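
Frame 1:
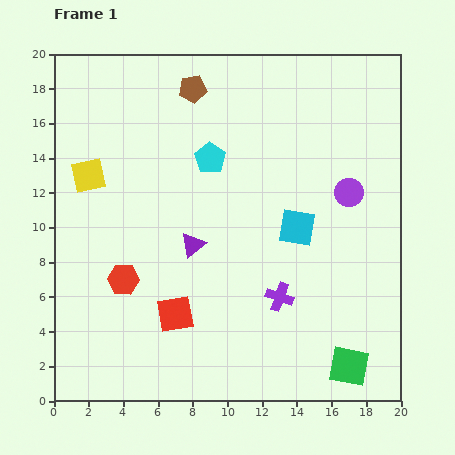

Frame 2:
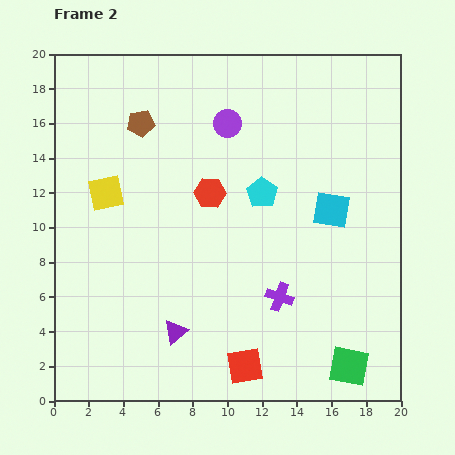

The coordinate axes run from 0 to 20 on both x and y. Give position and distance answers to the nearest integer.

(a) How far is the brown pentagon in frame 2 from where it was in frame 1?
4

The brown pentagon moved from (8, 18) to (5, 16), a distance of √(3² + 2²) ≈ 4.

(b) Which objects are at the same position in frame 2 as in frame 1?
the purple cross, the green square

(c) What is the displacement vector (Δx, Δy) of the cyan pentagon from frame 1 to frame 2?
(3, -2)

The cyan pentagon was at (9, 14) in frame 1 and (12, 12) in frame 2.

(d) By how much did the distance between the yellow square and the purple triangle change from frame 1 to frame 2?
+2

Distance in frame 1: 7. Distance in frame 2: 9.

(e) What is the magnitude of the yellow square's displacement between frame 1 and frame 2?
1

The yellow square moved from (2, 13) to (3, 12), a distance of √(1² + 1²) ≈ 1.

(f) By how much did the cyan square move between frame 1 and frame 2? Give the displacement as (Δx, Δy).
(2, 1)

The cyan square was at (14, 10) in frame 1 and (16, 11) in frame 2.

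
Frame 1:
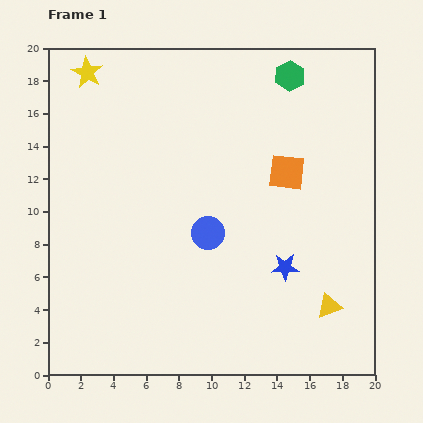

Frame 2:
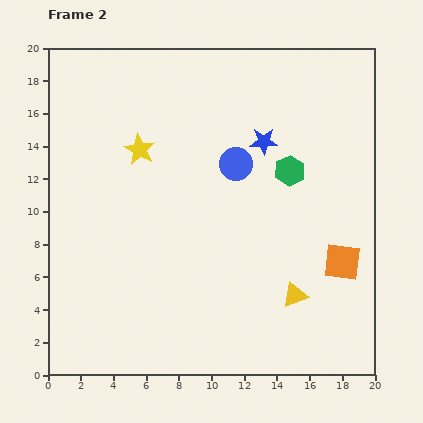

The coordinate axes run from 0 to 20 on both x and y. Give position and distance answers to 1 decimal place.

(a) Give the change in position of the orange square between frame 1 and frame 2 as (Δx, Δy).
(3.4, -5.5)

The orange square was at (14.6, 12.4) in frame 1 and (18.0, 6.9) in frame 2.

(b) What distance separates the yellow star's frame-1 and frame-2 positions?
5.7

The yellow star moved from (2.4, 18.5) to (5.6, 13.8), a distance of √(3.2² + 4.7²) ≈ 5.7.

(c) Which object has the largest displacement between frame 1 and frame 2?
the blue star

(moved 7.8; next 6.5)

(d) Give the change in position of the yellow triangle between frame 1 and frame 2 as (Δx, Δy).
(-2.1, 0.7)

The yellow triangle was at (17.2, 4.2) in frame 1 and (15.1, 4.9) in frame 2.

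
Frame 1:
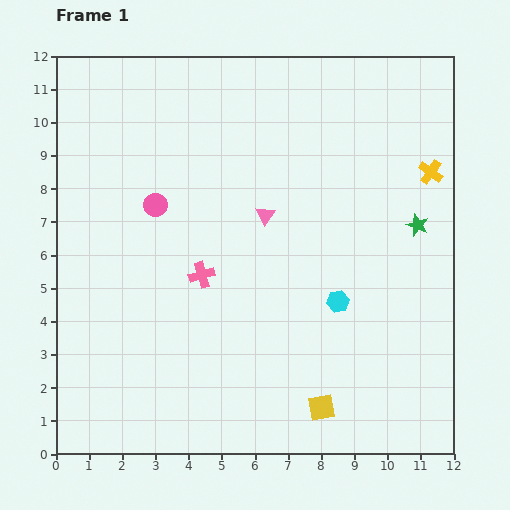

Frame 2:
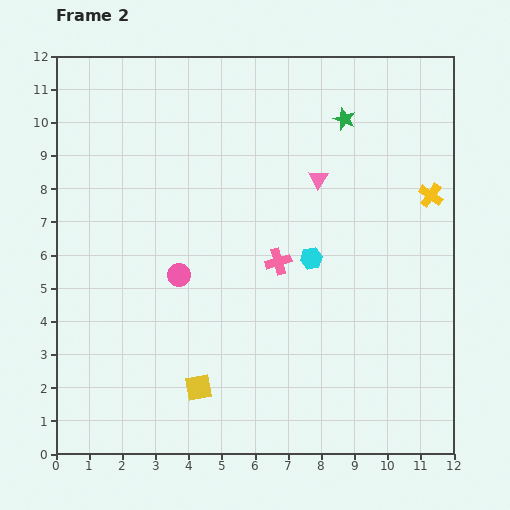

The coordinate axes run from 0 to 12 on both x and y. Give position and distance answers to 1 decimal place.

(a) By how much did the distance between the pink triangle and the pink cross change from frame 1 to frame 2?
+0.2

Distance in frame 1: 2.6. Distance in frame 2: 2.8.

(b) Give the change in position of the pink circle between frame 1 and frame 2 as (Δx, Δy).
(0.7, -2.1)

The pink circle was at (3.0, 7.5) in frame 1 and (3.7, 5.4) in frame 2.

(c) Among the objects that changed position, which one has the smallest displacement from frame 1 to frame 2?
the yellow cross

(moved 0.7)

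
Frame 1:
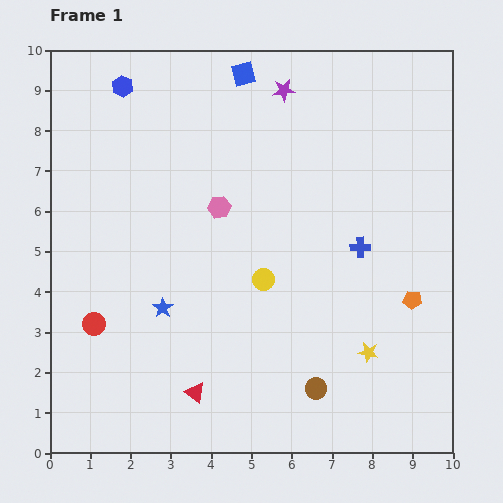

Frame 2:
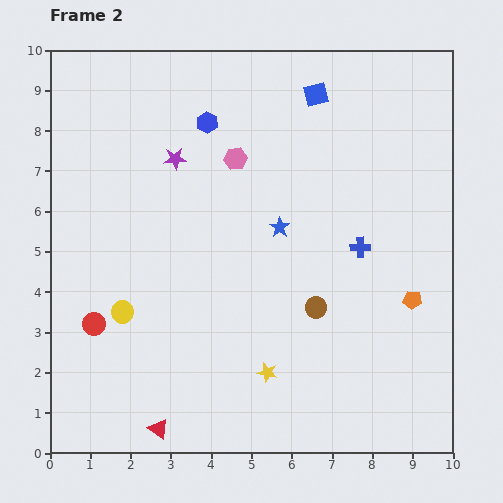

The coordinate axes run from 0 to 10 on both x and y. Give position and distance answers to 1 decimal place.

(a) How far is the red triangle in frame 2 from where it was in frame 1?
1.3

The red triangle moved from (3.6, 1.5) to (2.7, 0.6), a distance of √(0.9² + 0.9²) ≈ 1.3.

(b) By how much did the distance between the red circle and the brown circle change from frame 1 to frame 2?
-0.2

Distance in frame 1: 5.7. Distance in frame 2: 5.5.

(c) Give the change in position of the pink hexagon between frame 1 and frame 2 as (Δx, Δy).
(0.4, 1.2)

The pink hexagon was at (4.2, 6.1) in frame 1 and (4.6, 7.3) in frame 2.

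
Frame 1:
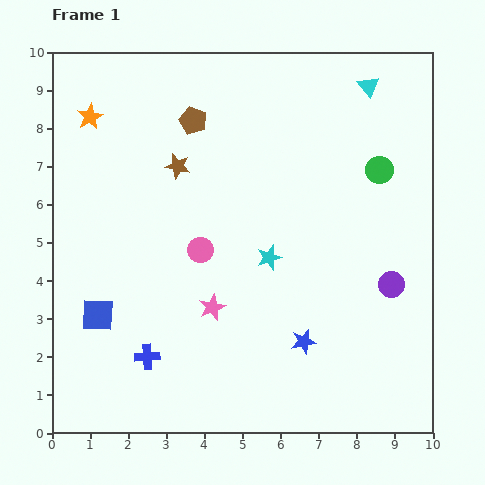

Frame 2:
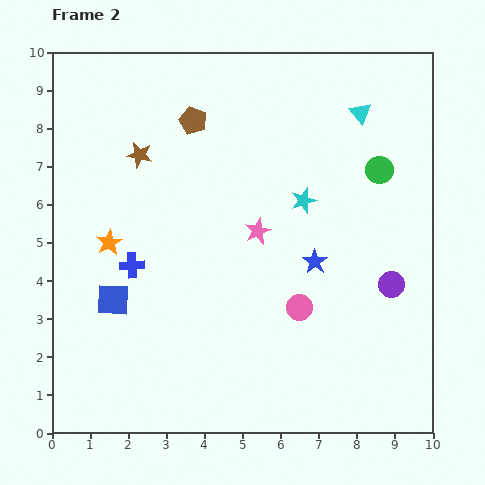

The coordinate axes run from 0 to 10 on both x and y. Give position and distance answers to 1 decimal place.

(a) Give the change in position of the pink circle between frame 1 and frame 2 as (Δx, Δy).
(2.6, -1.5)

The pink circle was at (3.9, 4.8) in frame 1 and (6.5, 3.3) in frame 2.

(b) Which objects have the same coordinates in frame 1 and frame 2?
the green circle, the purple circle, the brown pentagon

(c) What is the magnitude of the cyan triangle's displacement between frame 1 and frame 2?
0.7

The cyan triangle moved from (8.3, 9.1) to (8.1, 8.4), a distance of √(0.2² + 0.7²) ≈ 0.7.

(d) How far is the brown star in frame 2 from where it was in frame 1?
1.0

The brown star moved from (3.3, 7.0) to (2.3, 7.3), a distance of √(1.0² + 0.3²) ≈ 1.0.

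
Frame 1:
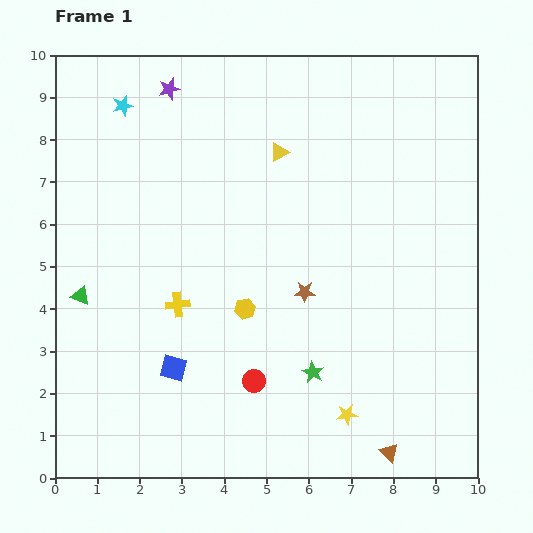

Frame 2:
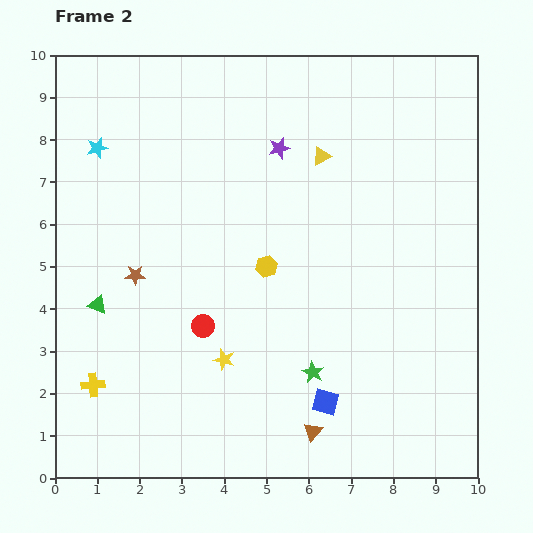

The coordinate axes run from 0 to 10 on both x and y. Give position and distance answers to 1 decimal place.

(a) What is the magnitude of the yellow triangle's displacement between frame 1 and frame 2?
1.0

The yellow triangle moved from (5.3, 7.7) to (6.3, 7.6), a distance of √(1.0² + 0.1²) ≈ 1.0.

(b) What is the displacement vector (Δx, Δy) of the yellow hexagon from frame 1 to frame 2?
(0.5, 1.0)

The yellow hexagon was at (4.5, 4.0) in frame 1 and (5.0, 5.0) in frame 2.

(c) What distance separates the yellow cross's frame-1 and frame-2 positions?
2.8

The yellow cross moved from (2.9, 4.1) to (0.9, 2.2), a distance of √(2.0² + 1.9²) ≈ 2.8.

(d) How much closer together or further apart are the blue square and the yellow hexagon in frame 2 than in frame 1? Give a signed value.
+1.3

Distance in frame 1: 2.2. Distance in frame 2: 3.5.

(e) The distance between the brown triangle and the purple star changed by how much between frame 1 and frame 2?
-3.3

Distance in frame 1: 10.0. Distance in frame 2: 6.7.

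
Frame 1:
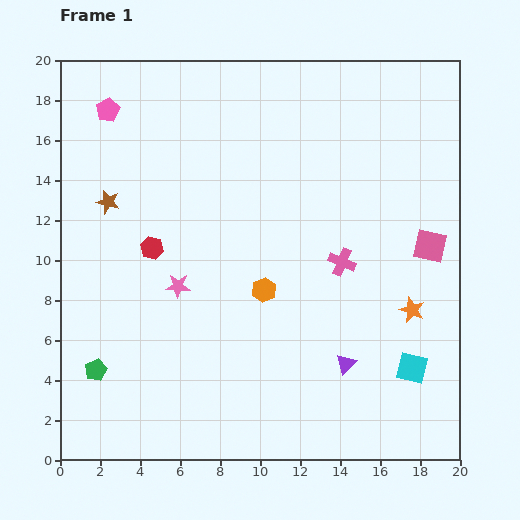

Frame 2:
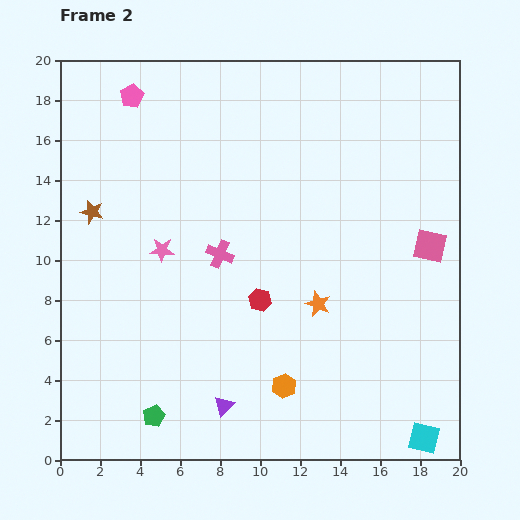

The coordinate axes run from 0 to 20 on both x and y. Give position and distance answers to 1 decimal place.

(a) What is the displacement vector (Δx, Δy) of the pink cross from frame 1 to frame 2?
(-6.1, 0.4)

The pink cross was at (14.1, 9.9) in frame 1 and (8.0, 10.3) in frame 2.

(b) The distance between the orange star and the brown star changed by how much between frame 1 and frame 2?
-3.9

Distance in frame 1: 16.1. Distance in frame 2: 12.2.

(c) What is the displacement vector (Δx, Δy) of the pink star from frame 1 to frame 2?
(-0.8, 1.8)

The pink star was at (5.9, 8.7) in frame 1 and (5.1, 10.5) in frame 2.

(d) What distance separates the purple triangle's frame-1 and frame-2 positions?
6.5

The purple triangle moved from (14.3, 4.8) to (8.2, 2.7), a distance of √(6.1² + 2.1²) ≈ 6.5.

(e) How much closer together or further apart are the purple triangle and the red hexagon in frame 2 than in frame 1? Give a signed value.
-5.7

Distance in frame 1: 11.3. Distance in frame 2: 5.6.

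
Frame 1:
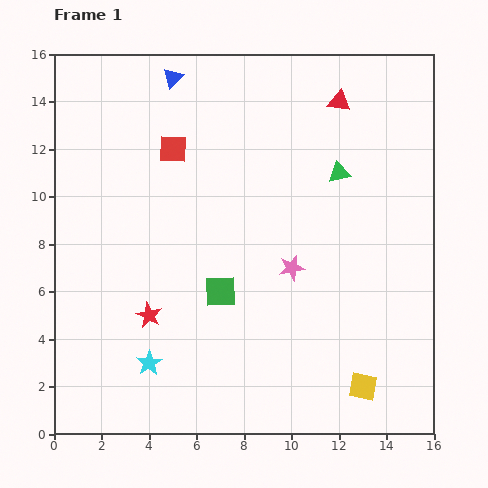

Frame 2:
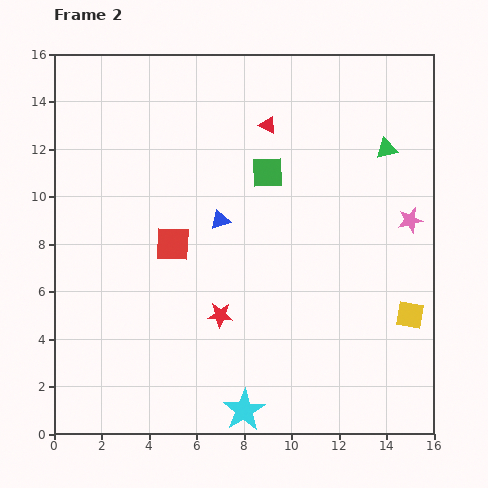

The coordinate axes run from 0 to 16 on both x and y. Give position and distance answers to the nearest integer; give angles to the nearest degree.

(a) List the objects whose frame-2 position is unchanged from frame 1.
none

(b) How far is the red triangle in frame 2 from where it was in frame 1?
3

The red triangle moved from (12, 14) to (9, 13), a distance of √(3² + 1²) ≈ 3.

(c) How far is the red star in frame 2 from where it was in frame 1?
3

The red star moved from (4, 5) to (7, 5), a distance of √(3² + 0²) ≈ 3.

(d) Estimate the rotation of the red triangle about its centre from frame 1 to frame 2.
18° clockwise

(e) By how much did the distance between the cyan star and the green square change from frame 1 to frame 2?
+6

Distance in frame 1: 4. Distance in frame 2: 10.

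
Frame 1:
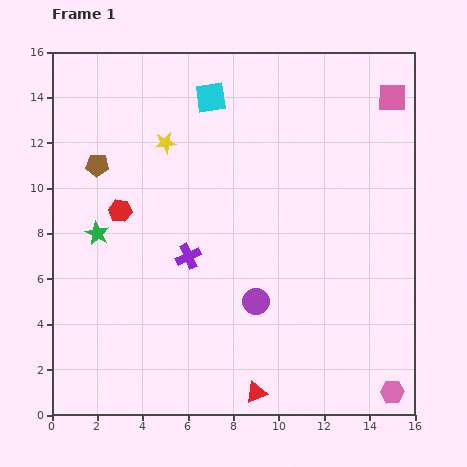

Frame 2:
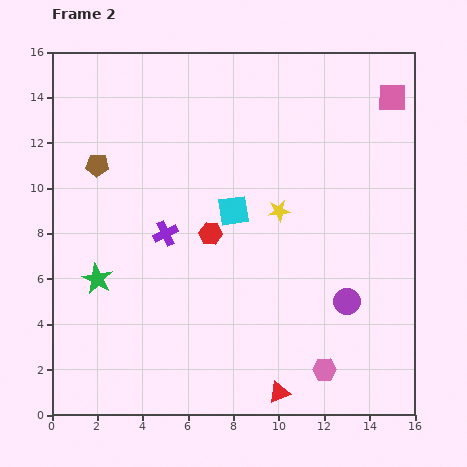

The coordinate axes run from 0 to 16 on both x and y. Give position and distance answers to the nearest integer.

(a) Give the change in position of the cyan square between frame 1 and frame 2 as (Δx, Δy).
(1, -5)

The cyan square was at (7, 14) in frame 1 and (8, 9) in frame 2.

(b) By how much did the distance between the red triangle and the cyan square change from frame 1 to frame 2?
-5

Distance in frame 1: 13. Distance in frame 2: 8.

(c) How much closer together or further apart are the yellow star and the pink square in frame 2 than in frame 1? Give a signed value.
-3

Distance in frame 1: 10. Distance in frame 2: 7.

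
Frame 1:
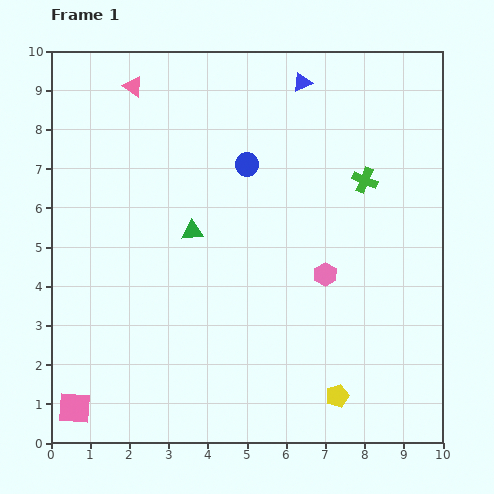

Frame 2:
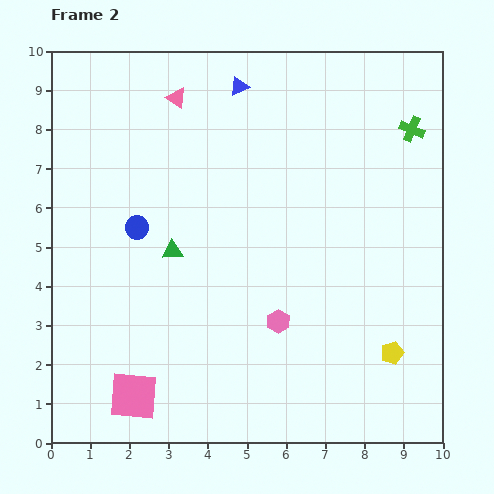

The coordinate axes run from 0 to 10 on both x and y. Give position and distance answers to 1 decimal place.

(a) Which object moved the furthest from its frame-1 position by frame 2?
the blue circle

(moved 3.2; next 1.8)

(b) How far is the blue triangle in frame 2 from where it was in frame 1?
1.6

The blue triangle moved from (6.4, 9.2) to (4.8, 9.1), a distance of √(1.6² + 0.1²) ≈ 1.6.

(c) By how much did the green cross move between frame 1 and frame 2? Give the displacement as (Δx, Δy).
(1.2, 1.3)

The green cross was at (8.0, 6.7) in frame 1 and (9.2, 8.0) in frame 2.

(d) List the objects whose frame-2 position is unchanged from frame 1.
none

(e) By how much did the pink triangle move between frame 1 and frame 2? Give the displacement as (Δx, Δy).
(1.1, -0.3)

The pink triangle was at (2.1, 9.1) in frame 1 and (3.2, 8.8) in frame 2.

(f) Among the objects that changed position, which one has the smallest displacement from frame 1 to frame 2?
the green triangle

(moved 0.7)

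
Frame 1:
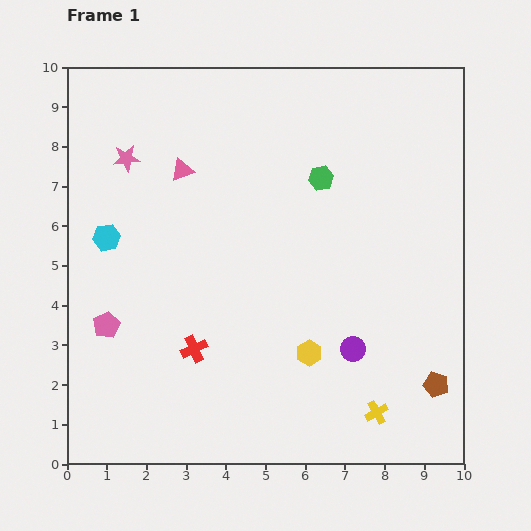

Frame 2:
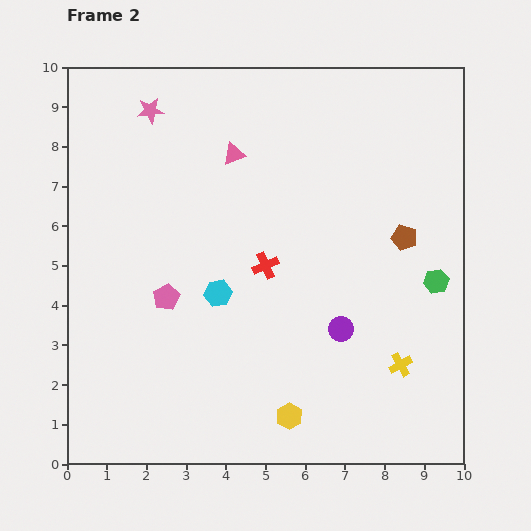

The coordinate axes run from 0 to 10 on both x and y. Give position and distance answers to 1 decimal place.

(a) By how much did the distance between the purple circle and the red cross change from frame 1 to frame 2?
-1.5

Distance in frame 1: 4.0. Distance in frame 2: 2.5.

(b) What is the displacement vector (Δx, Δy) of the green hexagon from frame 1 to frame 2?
(2.9, -2.6)

The green hexagon was at (6.4, 7.2) in frame 1 and (9.3, 4.6) in frame 2.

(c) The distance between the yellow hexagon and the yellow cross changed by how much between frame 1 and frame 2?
+0.8

Distance in frame 1: 2.3. Distance in frame 2: 3.1.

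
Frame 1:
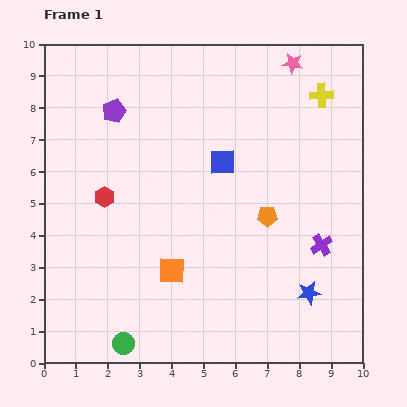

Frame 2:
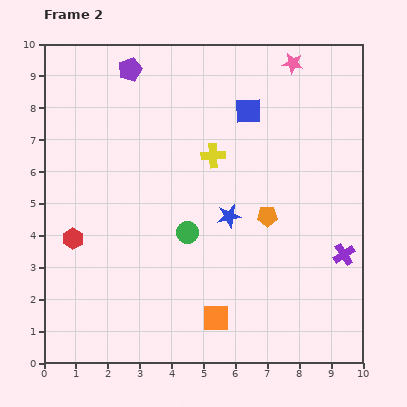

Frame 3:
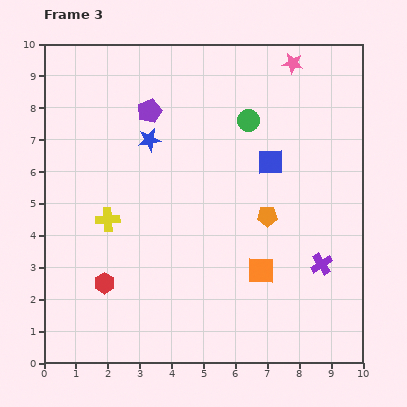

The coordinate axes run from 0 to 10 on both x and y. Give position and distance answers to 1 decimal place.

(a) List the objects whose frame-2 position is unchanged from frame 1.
the orange pentagon, the pink star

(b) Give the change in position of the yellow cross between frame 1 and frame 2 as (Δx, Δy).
(-3.4, -1.9)

The yellow cross was at (8.7, 8.4) in frame 1 and (5.3, 6.5) in frame 2.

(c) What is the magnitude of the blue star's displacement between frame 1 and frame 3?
6.9

The blue star moved from (8.3, 2.2) to (3.3, 7.0), a distance of √(5.0² + 4.8²) ≈ 6.9.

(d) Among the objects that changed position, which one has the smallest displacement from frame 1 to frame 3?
the purple cross

(moved 0.6)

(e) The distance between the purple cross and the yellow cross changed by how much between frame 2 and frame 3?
+1.7

Distance in frame 2: 5.1. Distance in frame 3: 6.8.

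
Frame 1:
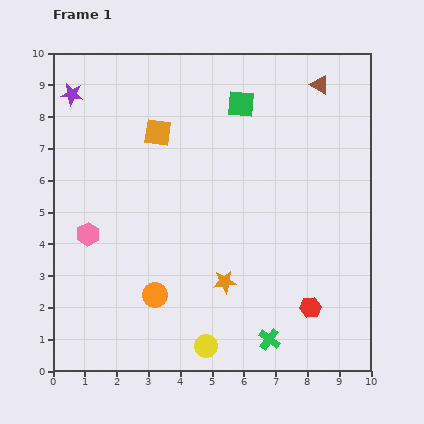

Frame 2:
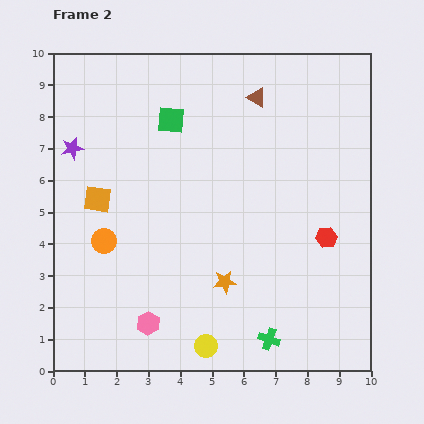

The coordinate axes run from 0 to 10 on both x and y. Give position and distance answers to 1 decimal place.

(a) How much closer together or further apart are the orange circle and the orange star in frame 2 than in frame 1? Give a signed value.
+1.8

Distance in frame 1: 2.2. Distance in frame 2: 4.0.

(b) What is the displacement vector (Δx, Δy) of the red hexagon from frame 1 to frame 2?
(0.5, 2.2)

The red hexagon was at (8.1, 2.0) in frame 1 and (8.6, 4.2) in frame 2.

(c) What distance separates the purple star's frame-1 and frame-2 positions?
1.7

The purple star moved from (0.6, 8.7) to (0.6, 7.0), a distance of √(0.0² + 1.7²) ≈ 1.7.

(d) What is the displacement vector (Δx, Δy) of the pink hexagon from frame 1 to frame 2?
(1.9, -2.8)

The pink hexagon was at (1.1, 4.3) in frame 1 and (3.0, 1.5) in frame 2.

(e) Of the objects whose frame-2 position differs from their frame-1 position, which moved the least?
the purple star

(moved 1.7)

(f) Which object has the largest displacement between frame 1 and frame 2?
the pink hexagon

(moved 3.4; next 2.8)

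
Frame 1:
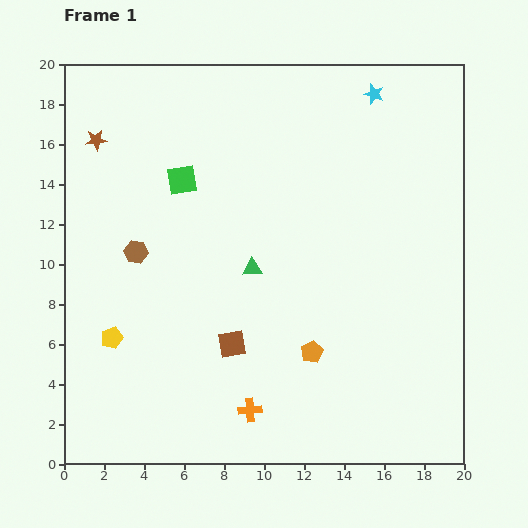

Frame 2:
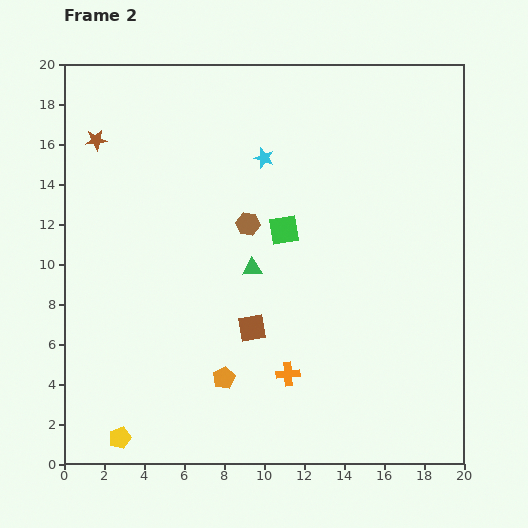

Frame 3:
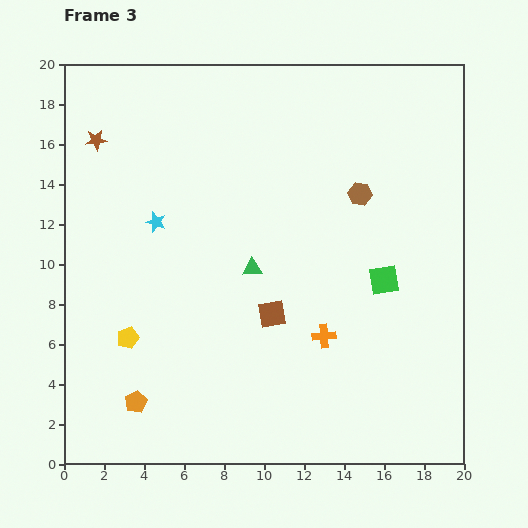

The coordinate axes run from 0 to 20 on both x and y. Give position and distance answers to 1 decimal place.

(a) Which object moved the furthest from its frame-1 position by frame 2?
the cyan star

(moved 6.4; next 5.8)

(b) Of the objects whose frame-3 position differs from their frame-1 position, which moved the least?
the yellow pentagon

(moved 0.8)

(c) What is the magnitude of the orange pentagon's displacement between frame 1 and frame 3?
9.1

The orange pentagon moved from (12.4, 5.6) to (3.6, 3.1), a distance of √(8.8² + 2.5²) ≈ 9.1.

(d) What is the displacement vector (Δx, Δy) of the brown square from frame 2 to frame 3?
(1.0, 0.7)

The brown square was at (9.4, 6.8) in frame 2 and (10.4, 7.5) in frame 3.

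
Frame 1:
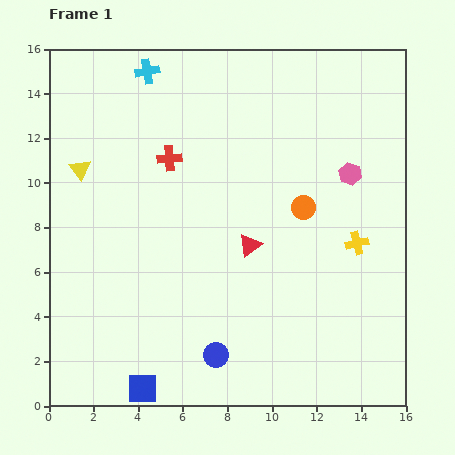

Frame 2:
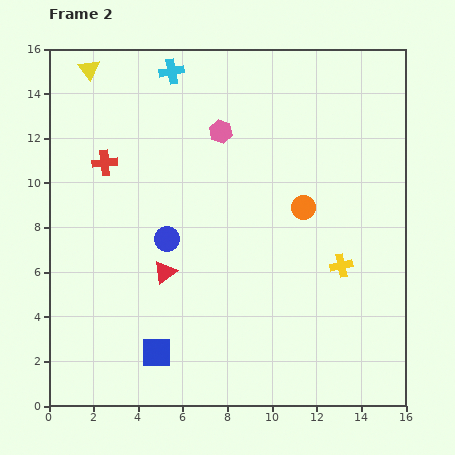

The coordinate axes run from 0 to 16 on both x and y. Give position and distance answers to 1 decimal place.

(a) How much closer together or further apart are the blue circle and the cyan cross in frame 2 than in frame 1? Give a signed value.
-5.6

Distance in frame 1: 13.1. Distance in frame 2: 7.5.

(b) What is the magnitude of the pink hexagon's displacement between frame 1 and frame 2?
6.1

The pink hexagon moved from (13.5, 10.4) to (7.7, 12.3), a distance of √(5.8² + 1.9²) ≈ 6.1.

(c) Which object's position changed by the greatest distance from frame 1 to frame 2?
the pink hexagon

(moved 6.1; next 5.6)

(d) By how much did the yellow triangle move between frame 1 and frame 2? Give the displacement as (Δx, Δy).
(0.4, 4.5)

The yellow triangle was at (1.4, 10.6) in frame 1 and (1.8, 15.1) in frame 2.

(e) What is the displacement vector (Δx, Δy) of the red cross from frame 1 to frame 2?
(-2.9, -0.2)

The red cross was at (5.4, 11.1) in frame 1 and (2.5, 10.9) in frame 2.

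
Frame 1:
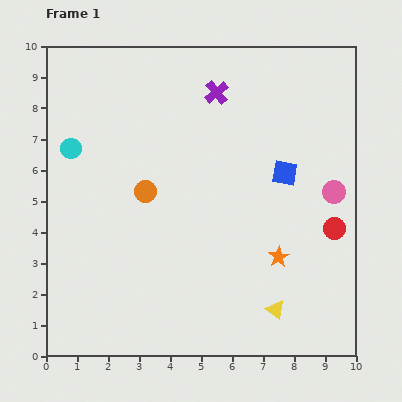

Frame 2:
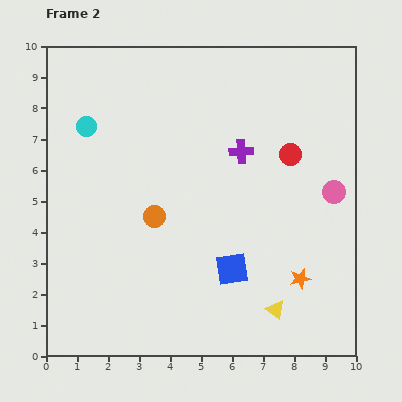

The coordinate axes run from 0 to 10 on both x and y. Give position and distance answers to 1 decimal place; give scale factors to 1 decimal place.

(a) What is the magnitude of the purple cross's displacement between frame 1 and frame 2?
2.1

The purple cross moved from (5.5, 8.5) to (6.3, 6.6), a distance of √(0.8² + 1.9²) ≈ 2.1.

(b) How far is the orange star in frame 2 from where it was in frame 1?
1.0

The orange star moved from (7.5, 3.2) to (8.2, 2.5), a distance of √(0.7² + 0.7²) ≈ 1.0.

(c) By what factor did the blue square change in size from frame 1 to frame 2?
1.3×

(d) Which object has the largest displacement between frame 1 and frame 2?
the blue square

(moved 3.5; next 2.8)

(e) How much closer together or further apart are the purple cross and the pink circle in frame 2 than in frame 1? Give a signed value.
-1.7

Distance in frame 1: 5.0. Distance in frame 2: 3.3.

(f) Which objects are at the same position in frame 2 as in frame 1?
the pink circle, the yellow triangle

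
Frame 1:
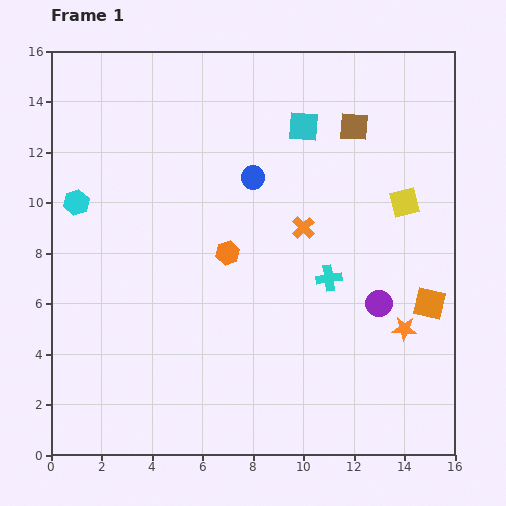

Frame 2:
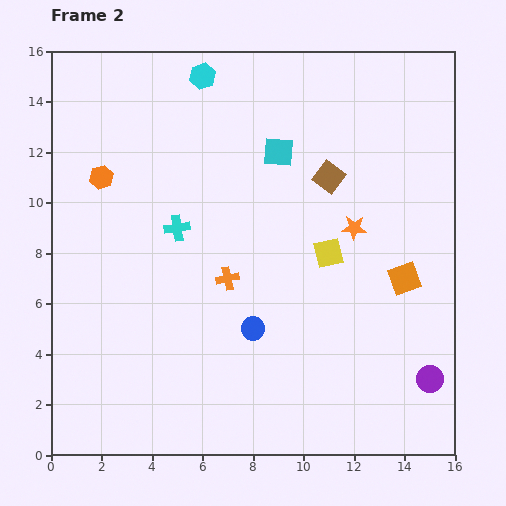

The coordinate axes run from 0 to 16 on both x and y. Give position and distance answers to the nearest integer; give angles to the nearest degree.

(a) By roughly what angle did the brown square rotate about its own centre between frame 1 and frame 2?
33° clockwise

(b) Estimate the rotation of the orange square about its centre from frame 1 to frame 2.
32° counter-clockwise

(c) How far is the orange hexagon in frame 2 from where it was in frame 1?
6

The orange hexagon moved from (7, 8) to (2, 11), a distance of √(5² + 3²) ≈ 6.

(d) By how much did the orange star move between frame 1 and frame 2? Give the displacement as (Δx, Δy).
(-2, 4)

The orange star was at (14, 5) in frame 1 and (12, 9) in frame 2.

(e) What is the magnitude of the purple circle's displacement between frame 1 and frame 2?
4

The purple circle moved from (13, 6) to (15, 3), a distance of √(2² + 3²) ≈ 4.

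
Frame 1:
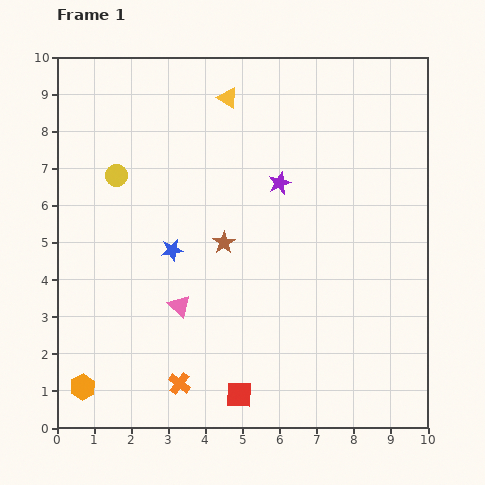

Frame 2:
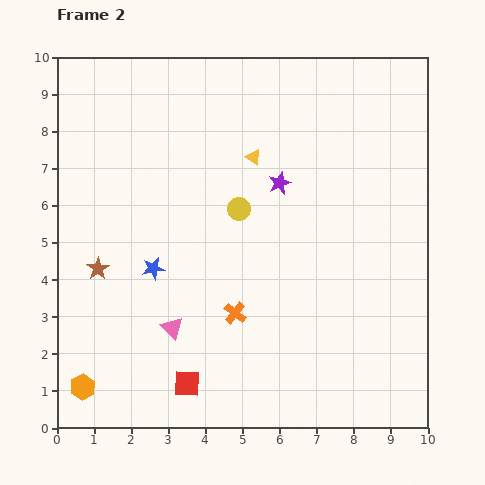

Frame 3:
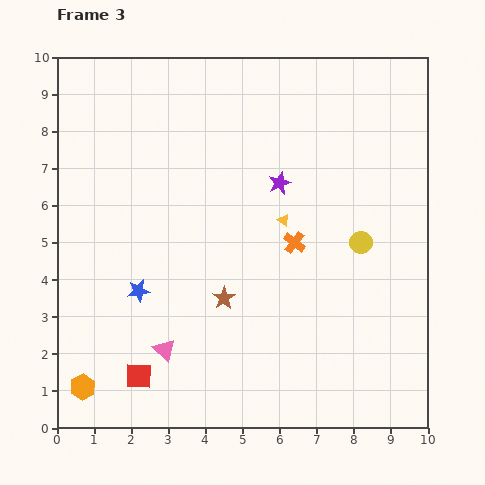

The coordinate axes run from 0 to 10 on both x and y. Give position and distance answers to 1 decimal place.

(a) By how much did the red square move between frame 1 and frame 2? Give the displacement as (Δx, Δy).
(-1.4, 0.3)

The red square was at (4.9, 0.9) in frame 1 and (3.5, 1.2) in frame 2.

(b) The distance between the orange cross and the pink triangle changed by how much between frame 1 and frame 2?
-0.4

Distance in frame 1: 2.1. Distance in frame 2: 1.7.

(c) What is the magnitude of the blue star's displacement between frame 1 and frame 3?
1.4

The blue star moved from (3.1, 4.8) to (2.2, 3.7), a distance of √(0.9² + 1.1²) ≈ 1.4.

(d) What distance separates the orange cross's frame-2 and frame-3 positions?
2.5

The orange cross moved from (4.8, 3.1) to (6.4, 5.0), a distance of √(1.6² + 1.9²) ≈ 2.5.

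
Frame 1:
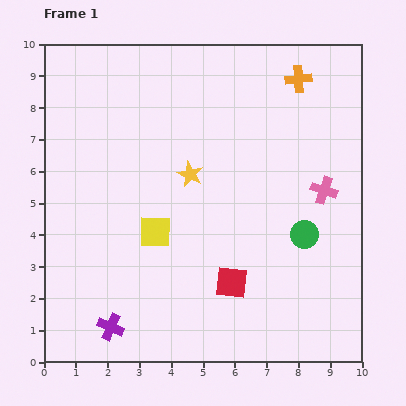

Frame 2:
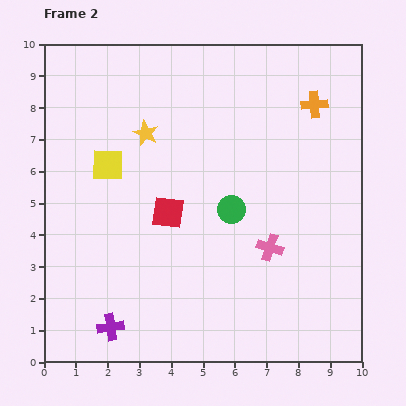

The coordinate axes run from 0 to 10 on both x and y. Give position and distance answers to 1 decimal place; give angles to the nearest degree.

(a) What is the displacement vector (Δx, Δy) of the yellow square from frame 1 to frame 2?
(-1.5, 2.1)

The yellow square was at (3.5, 4.1) in frame 1 and (2.0, 6.2) in frame 2.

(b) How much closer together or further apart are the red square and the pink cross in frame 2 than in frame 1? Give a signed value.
-0.7

Distance in frame 1: 4.1. Distance in frame 2: 3.4.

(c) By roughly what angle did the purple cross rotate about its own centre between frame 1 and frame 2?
32° counter-clockwise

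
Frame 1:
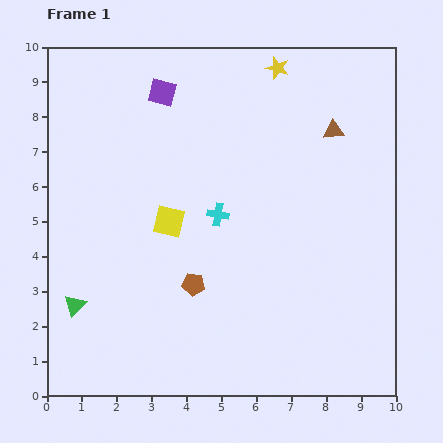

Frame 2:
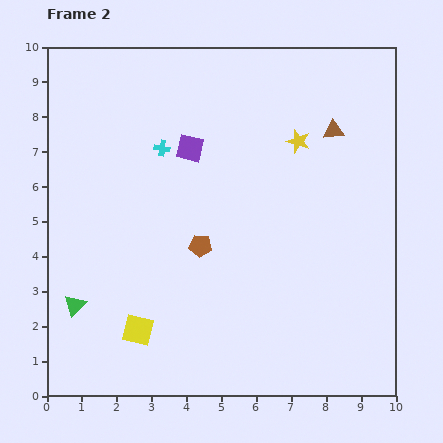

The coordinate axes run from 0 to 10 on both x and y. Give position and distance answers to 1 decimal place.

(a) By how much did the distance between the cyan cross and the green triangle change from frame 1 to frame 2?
+0.2

Distance in frame 1: 4.9. Distance in frame 2: 5.1.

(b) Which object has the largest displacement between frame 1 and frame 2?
the yellow square

(moved 3.2; next 2.5)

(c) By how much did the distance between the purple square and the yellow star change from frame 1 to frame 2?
-0.3

Distance in frame 1: 3.4. Distance in frame 2: 3.1.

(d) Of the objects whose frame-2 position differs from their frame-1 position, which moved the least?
the brown pentagon

(moved 1.1)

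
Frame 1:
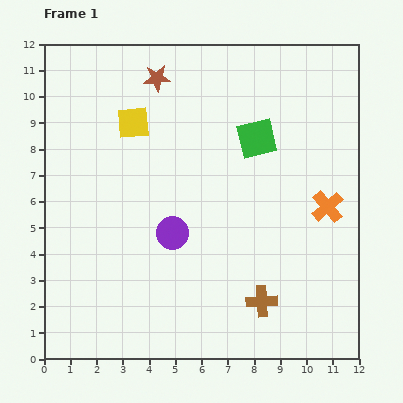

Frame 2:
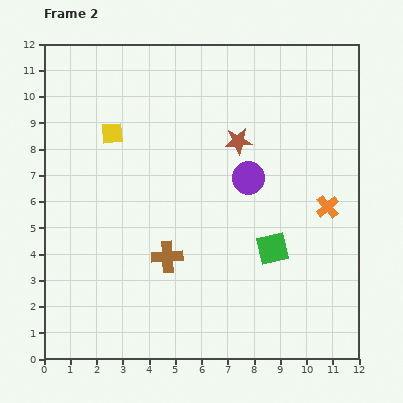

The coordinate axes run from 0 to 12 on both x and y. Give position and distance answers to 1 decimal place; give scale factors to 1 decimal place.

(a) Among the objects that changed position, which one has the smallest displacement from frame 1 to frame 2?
the yellow square

(moved 0.9)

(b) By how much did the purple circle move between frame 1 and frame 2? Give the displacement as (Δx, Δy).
(2.9, 2.1)

The purple circle was at (4.9, 4.8) in frame 1 and (7.8, 6.9) in frame 2.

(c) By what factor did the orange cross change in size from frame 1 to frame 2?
0.7×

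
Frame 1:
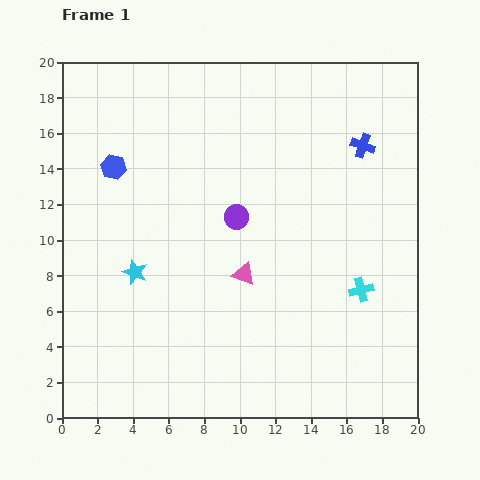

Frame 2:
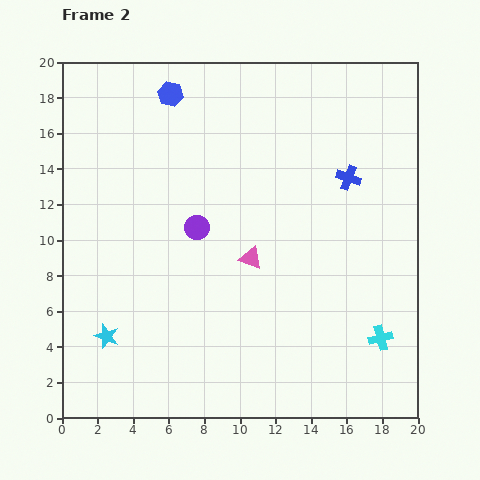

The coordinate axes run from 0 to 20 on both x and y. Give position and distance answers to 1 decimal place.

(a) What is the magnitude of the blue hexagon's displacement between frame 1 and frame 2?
5.2

The blue hexagon moved from (2.9, 14.1) to (6.1, 18.2), a distance of √(3.2² + 4.1²) ≈ 5.2.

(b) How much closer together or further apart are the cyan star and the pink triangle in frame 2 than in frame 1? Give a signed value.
+3.1

Distance in frame 1: 6.1. Distance in frame 2: 9.2.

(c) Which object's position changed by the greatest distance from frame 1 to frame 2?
the blue hexagon

(moved 5.2; next 3.9)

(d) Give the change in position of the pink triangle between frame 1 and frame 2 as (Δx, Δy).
(0.4, 0.9)

The pink triangle was at (10.2, 8.1) in frame 1 and (10.6, 9.0) in frame 2.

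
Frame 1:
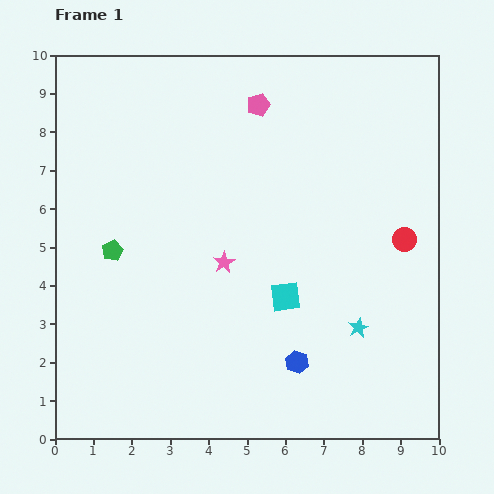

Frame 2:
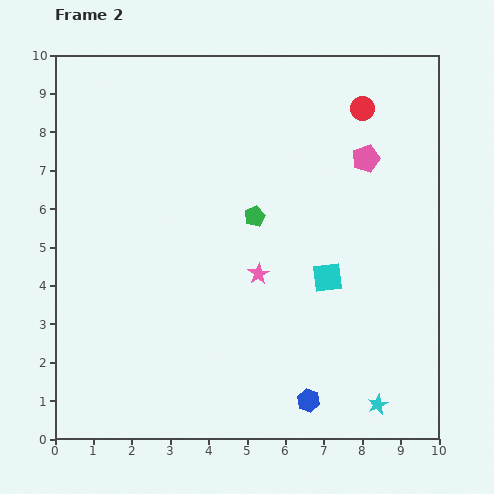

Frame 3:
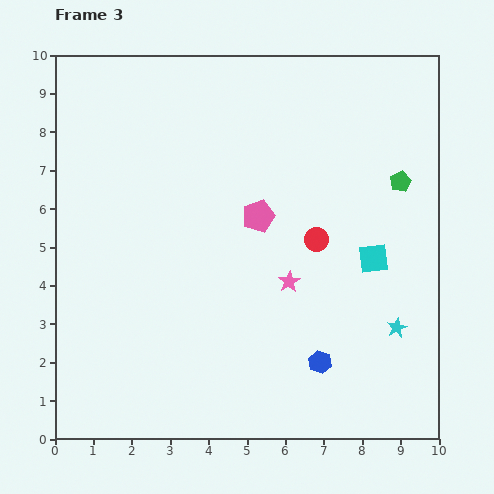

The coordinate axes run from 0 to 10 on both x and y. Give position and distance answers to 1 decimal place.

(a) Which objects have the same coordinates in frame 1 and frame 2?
none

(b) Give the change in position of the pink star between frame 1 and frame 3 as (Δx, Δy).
(1.7, -0.5)

The pink star was at (4.4, 4.6) in frame 1 and (6.1, 4.1) in frame 3.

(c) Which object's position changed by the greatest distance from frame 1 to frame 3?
the green pentagon

(moved 7.7; next 2.9)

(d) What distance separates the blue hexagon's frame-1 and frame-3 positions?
0.6

The blue hexagon moved from (6.3, 2.0) to (6.9, 2.0), a distance of √(0.6² + 0.0²) ≈ 0.6.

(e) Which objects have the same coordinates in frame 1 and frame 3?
none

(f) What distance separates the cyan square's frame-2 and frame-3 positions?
1.3

The cyan square moved from (7.1, 4.2) to (8.3, 4.7), a distance of √(1.2² + 0.5²) ≈ 1.3.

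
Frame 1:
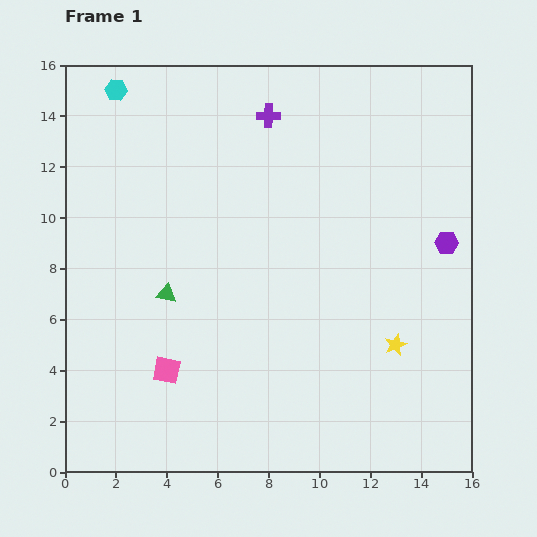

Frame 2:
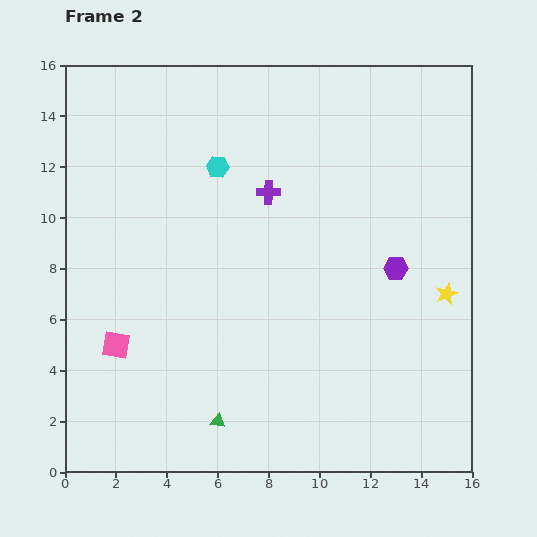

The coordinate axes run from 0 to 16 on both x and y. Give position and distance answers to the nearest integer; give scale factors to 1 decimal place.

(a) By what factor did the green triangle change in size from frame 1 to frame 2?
0.8×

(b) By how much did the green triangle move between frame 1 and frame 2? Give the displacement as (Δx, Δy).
(2, -5)

The green triangle was at (4, 7) in frame 1 and (6, 2) in frame 2.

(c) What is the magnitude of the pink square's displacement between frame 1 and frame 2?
2

The pink square moved from (4, 4) to (2, 5), a distance of √(2² + 1²) ≈ 2.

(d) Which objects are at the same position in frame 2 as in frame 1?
none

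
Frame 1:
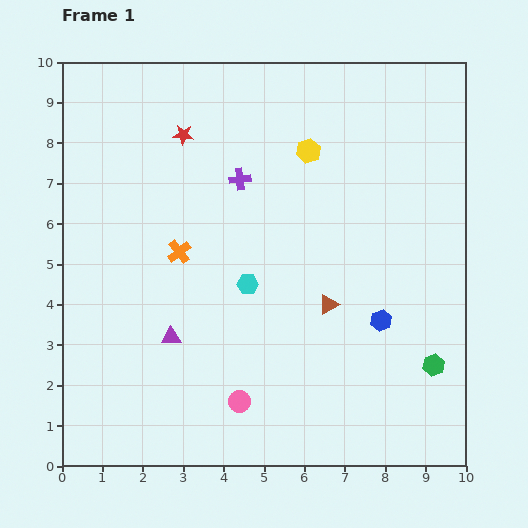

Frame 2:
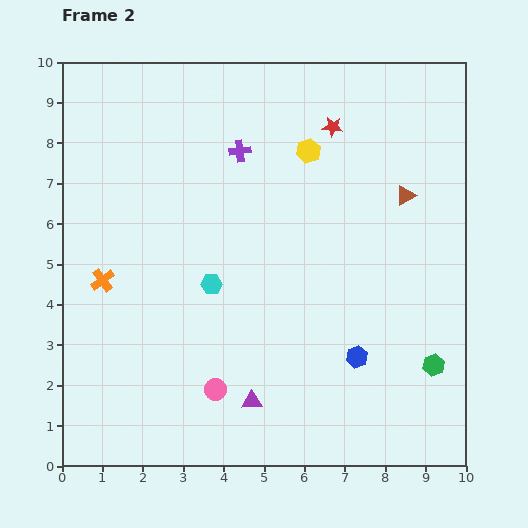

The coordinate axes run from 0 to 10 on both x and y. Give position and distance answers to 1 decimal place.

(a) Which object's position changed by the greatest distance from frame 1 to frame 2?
the red star

(moved 3.7; next 3.3)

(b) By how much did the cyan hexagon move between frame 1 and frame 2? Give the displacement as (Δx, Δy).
(-0.9, 0.0)

The cyan hexagon was at (4.6, 4.5) in frame 1 and (3.7, 4.5) in frame 2.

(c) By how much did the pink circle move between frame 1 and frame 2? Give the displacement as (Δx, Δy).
(-0.6, 0.3)

The pink circle was at (4.4, 1.6) in frame 1 and (3.8, 1.9) in frame 2.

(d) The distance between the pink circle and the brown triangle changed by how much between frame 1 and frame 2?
+3.4

Distance in frame 1: 3.3. Distance in frame 2: 6.7.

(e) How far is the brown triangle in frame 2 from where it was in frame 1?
3.3

The brown triangle moved from (6.6, 4.0) to (8.5, 6.7), a distance of √(1.9² + 2.7²) ≈ 3.3.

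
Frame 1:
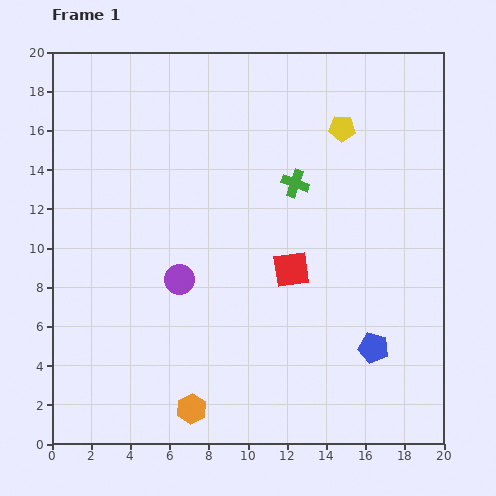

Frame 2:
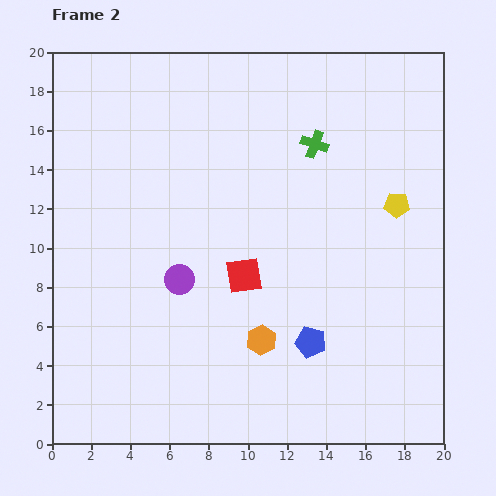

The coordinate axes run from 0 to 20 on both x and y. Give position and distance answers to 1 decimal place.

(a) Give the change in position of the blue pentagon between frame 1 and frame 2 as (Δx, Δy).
(-3.2, 0.3)

The blue pentagon was at (16.4, 4.9) in frame 1 and (13.2, 5.2) in frame 2.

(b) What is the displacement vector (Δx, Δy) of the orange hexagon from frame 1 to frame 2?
(3.6, 3.5)

The orange hexagon was at (7.1, 1.8) in frame 1 and (10.7, 5.3) in frame 2.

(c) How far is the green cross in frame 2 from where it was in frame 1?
2.2

The green cross moved from (12.4, 13.3) to (13.4, 15.3), a distance of √(1.0² + 2.0²) ≈ 2.2.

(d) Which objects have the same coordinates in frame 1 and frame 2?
the purple circle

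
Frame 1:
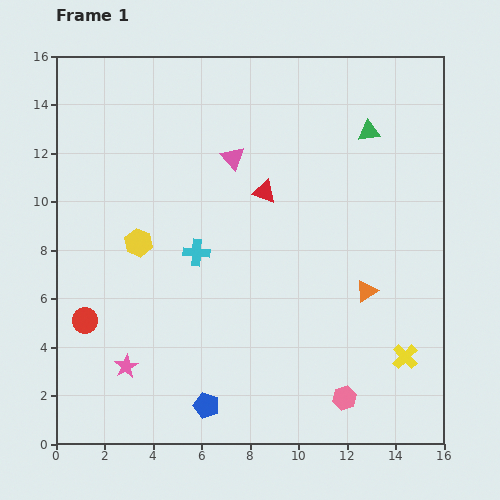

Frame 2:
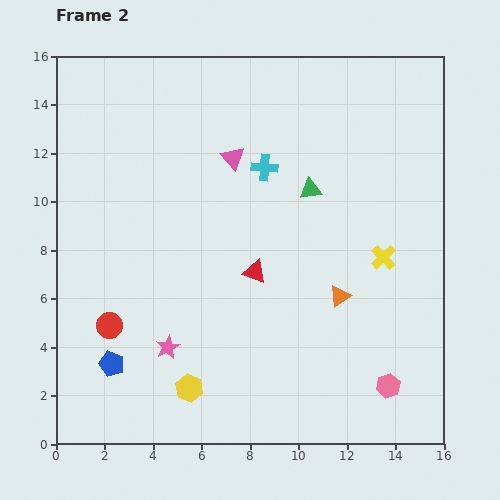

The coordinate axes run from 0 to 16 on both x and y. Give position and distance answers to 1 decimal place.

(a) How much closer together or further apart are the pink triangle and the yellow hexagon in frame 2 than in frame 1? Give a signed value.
+4.5

Distance in frame 1: 5.2. Distance in frame 2: 9.7.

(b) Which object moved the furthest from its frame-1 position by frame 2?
the yellow hexagon

(moved 6.4; next 4.5)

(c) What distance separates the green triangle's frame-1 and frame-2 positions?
3.4

The green triangle moved from (12.9, 12.9) to (10.5, 10.5), a distance of √(2.4² + 2.4²) ≈ 3.4.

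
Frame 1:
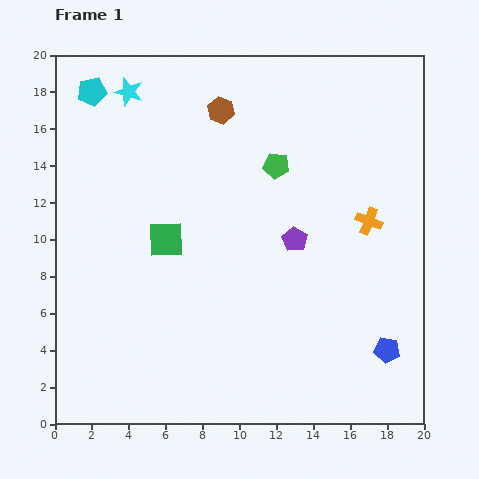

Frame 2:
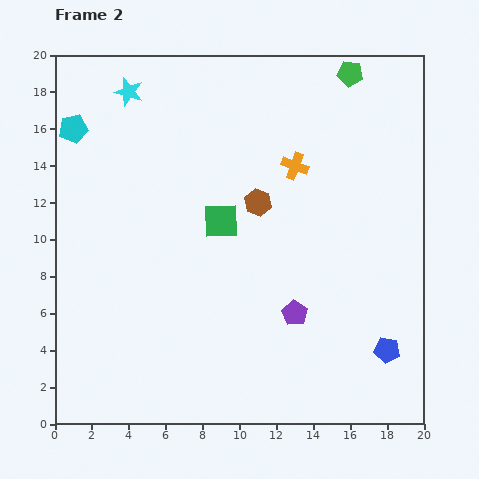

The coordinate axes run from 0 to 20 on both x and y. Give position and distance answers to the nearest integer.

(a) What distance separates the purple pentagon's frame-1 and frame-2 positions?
4

The purple pentagon moved from (13, 10) to (13, 6), a distance of √(0² + 4²) ≈ 4.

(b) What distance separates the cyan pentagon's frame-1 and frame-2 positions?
2

The cyan pentagon moved from (2, 18) to (1, 16), a distance of √(1² + 2²) ≈ 2.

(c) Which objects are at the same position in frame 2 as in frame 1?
the cyan star, the blue pentagon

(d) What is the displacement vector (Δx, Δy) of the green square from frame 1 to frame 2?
(3, 1)

The green square was at (6, 10) in frame 1 and (9, 11) in frame 2.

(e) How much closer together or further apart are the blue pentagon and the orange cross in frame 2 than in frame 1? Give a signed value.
+4

Distance in frame 1: 7. Distance in frame 2: 11.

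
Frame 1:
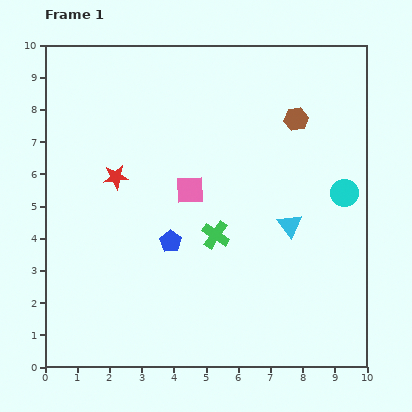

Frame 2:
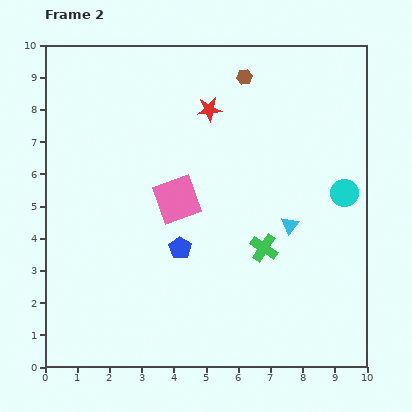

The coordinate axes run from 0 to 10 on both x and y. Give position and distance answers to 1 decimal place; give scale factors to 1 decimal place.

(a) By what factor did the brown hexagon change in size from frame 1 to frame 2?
0.7×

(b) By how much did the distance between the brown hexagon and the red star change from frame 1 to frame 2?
-4.4

Distance in frame 1: 5.9. Distance in frame 2: 1.5.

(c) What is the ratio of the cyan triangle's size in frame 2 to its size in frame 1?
0.7×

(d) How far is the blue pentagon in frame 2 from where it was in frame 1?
0.4

The blue pentagon moved from (3.9, 3.9) to (4.2, 3.7), a distance of √(0.3² + 0.2²) ≈ 0.4.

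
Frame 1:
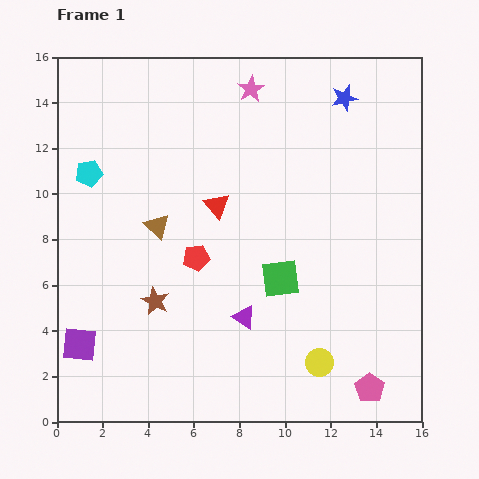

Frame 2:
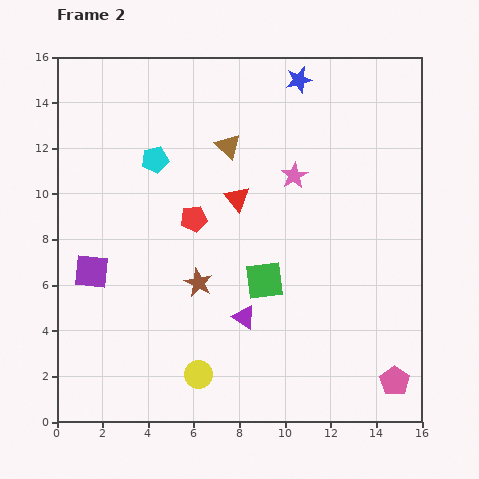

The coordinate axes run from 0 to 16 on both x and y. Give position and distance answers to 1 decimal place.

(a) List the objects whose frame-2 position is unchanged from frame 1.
the purple triangle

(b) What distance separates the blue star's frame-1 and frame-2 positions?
2.2

The blue star moved from (12.6, 14.2) to (10.6, 15.0), a distance of √(2.0² + 0.8²) ≈ 2.2.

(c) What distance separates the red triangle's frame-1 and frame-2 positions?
0.9

The red triangle moved from (7.0, 9.5) to (7.9, 9.8), a distance of √(0.9² + 0.3²) ≈ 0.9.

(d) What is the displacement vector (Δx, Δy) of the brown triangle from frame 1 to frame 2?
(3.1, 3.5)

The brown triangle was at (4.4, 8.6) in frame 1 and (7.5, 12.1) in frame 2.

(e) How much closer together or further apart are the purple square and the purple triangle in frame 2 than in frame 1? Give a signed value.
-0.3

Distance in frame 1: 7.3. Distance in frame 2: 7.0.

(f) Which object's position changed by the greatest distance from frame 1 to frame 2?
the yellow circle

(moved 5.3; next 4.7)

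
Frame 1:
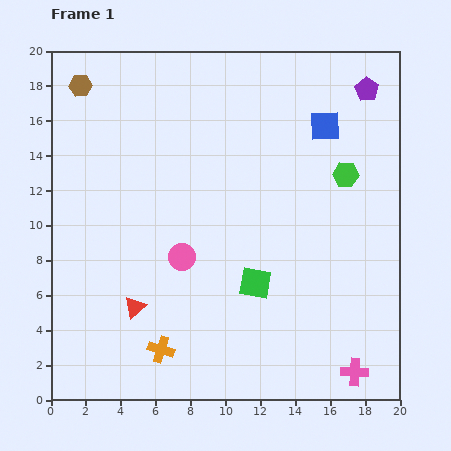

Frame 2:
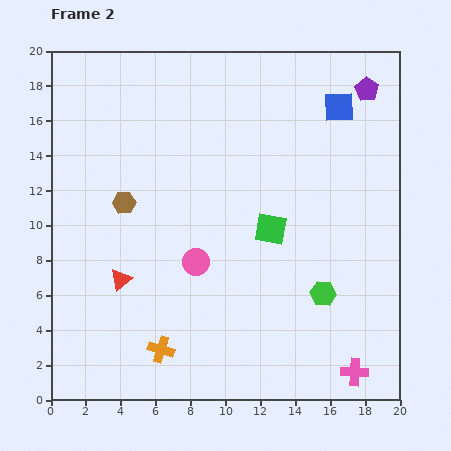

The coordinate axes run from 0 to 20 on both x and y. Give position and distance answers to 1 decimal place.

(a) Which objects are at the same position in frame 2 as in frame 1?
the purple pentagon, the orange cross, the pink cross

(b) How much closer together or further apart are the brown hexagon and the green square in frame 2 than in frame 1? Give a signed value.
-6.6

Distance in frame 1: 15.1. Distance in frame 2: 8.5.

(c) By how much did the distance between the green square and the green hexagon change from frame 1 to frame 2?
-3.3

Distance in frame 1: 8.1. Distance in frame 2: 4.8.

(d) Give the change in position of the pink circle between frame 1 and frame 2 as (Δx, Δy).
(0.8, -0.3)

The pink circle was at (7.5, 8.2) in frame 1 and (8.3, 7.9) in frame 2.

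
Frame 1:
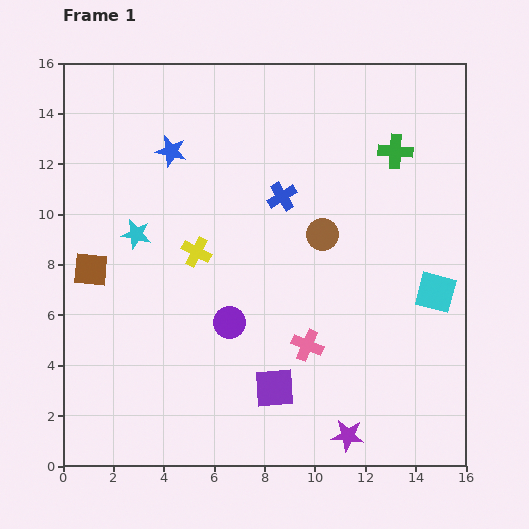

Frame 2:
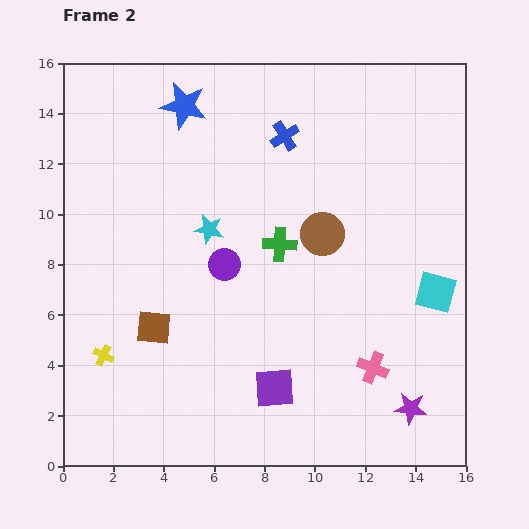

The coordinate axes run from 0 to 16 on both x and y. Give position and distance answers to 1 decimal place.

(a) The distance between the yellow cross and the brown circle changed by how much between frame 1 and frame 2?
+4.9

Distance in frame 1: 5.0. Distance in frame 2: 9.9.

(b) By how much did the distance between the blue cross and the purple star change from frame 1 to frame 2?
+2.1

Distance in frame 1: 9.8. Distance in frame 2: 11.9.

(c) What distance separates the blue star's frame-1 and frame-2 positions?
1.9

The blue star moved from (4.3, 12.5) to (4.8, 14.3), a distance of √(0.5² + 1.8²) ≈ 1.9.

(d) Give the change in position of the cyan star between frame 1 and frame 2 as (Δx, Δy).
(2.9, 0.2)

The cyan star was at (2.9, 9.2) in frame 1 and (5.8, 9.4) in frame 2.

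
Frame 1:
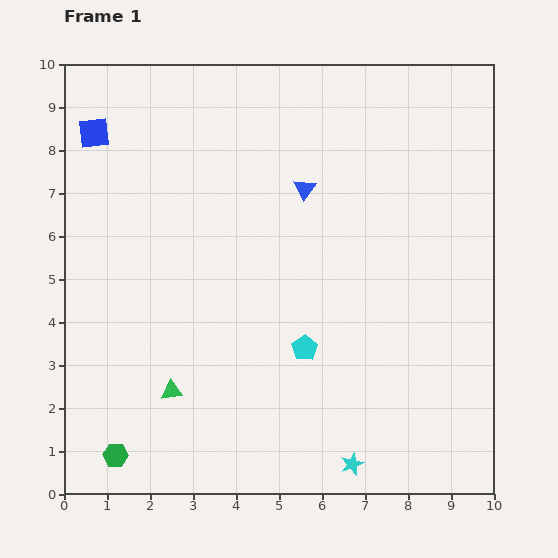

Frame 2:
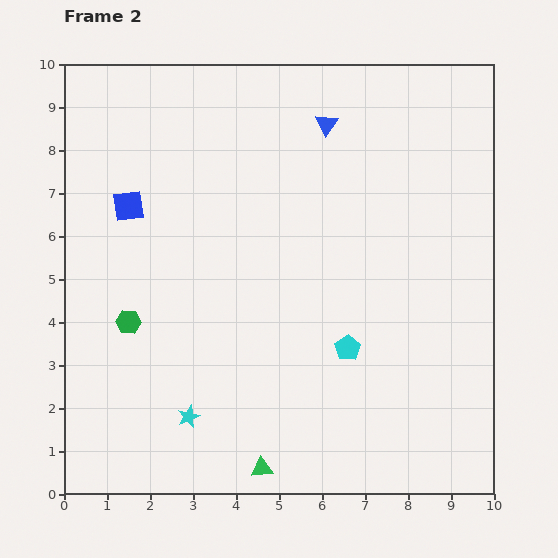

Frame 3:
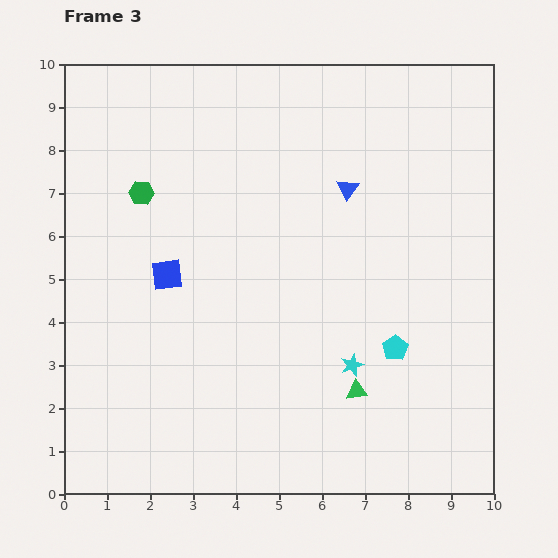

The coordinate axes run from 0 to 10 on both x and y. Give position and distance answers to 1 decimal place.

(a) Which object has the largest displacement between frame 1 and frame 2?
the cyan star

(moved 4.0; next 3.1)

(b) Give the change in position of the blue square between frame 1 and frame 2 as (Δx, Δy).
(0.8, -1.7)

The blue square was at (0.7, 8.4) in frame 1 and (1.5, 6.7) in frame 2.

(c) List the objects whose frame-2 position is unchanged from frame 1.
none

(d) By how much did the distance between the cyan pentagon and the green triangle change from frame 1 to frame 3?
-2.0

Distance in frame 1: 3.3. Distance in frame 3: 1.3.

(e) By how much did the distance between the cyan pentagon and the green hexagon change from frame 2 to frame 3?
+1.8

Distance in frame 2: 5.1. Distance in frame 3: 6.9.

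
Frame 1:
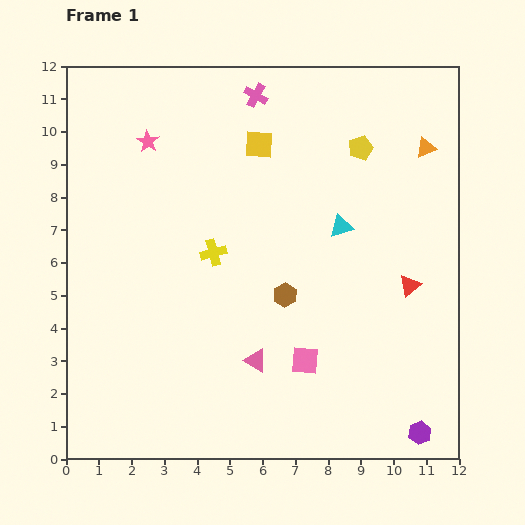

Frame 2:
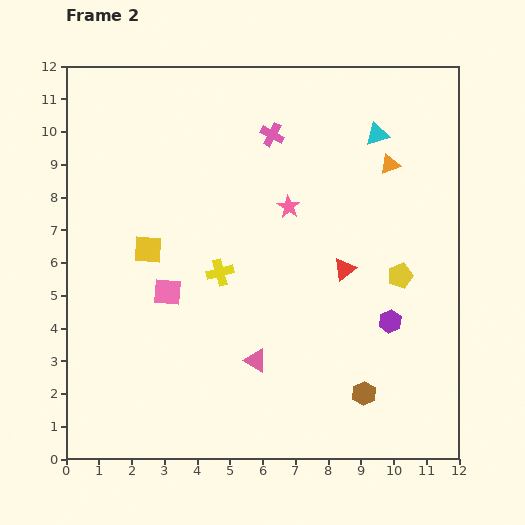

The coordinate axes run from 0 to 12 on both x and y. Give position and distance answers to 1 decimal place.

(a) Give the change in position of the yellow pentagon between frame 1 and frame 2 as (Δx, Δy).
(1.2, -3.9)

The yellow pentagon was at (9.0, 9.5) in frame 1 and (10.2, 5.6) in frame 2.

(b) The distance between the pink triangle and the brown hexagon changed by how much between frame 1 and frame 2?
+1.2

Distance in frame 1: 2.2. Distance in frame 2: 3.4.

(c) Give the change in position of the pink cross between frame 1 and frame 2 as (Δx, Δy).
(0.5, -1.2)

The pink cross was at (5.8, 11.1) in frame 1 and (6.3, 9.9) in frame 2.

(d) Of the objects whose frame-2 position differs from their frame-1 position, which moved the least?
the yellow cross

(moved 0.6)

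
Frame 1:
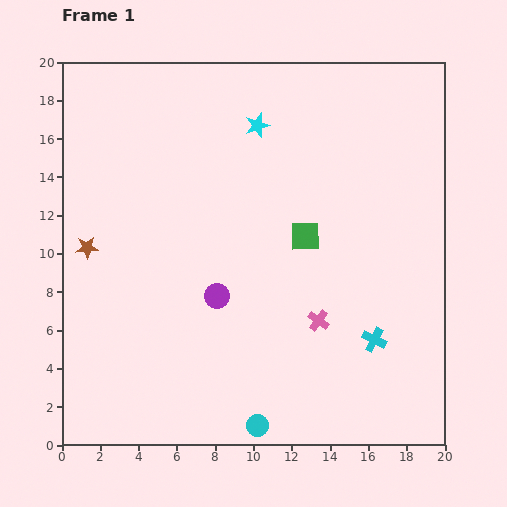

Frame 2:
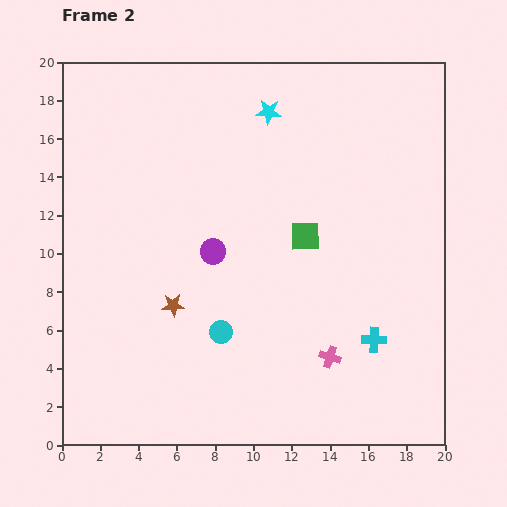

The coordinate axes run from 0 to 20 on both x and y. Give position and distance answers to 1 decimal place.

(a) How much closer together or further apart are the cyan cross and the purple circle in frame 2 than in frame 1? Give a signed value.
+1.1

Distance in frame 1: 8.5. Distance in frame 2: 9.6.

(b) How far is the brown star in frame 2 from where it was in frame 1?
5.4

The brown star moved from (1.3, 10.3) to (5.8, 7.3), a distance of √(4.5² + 3.0²) ≈ 5.4.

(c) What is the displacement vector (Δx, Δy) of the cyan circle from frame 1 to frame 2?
(-1.9, 4.9)

The cyan circle was at (10.2, 1.0) in frame 1 and (8.3, 5.9) in frame 2.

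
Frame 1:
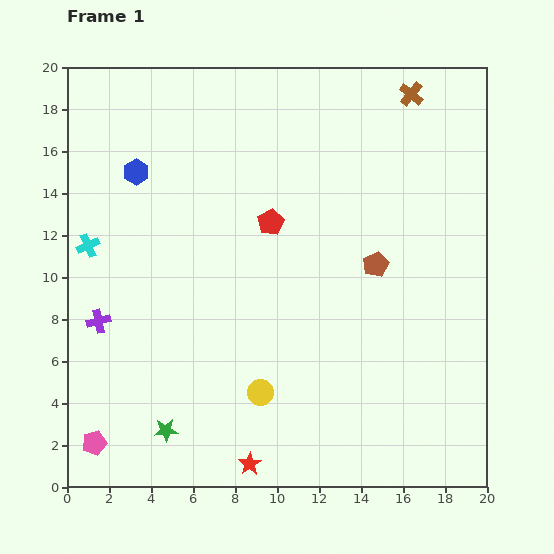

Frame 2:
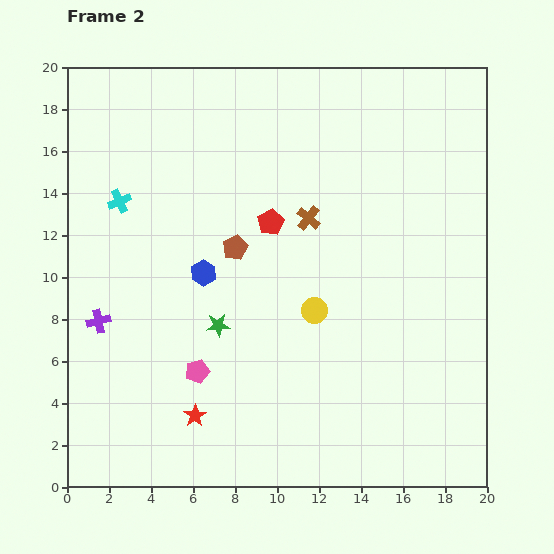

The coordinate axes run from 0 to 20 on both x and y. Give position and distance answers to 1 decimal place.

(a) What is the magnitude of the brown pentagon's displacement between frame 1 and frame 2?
6.7

The brown pentagon moved from (14.7, 10.6) to (8.0, 11.4), a distance of √(6.7² + 0.8²) ≈ 6.7.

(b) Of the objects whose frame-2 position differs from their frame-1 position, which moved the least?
the cyan cross

(moved 2.6)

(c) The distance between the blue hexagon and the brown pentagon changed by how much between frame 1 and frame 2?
-10.3

Distance in frame 1: 12.2. Distance in frame 2: 1.9.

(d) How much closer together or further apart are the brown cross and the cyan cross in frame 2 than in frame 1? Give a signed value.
-8.0

Distance in frame 1: 17.0. Distance in frame 2: 9.0.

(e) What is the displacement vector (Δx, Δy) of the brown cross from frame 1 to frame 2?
(-4.9, -5.9)

The brown cross was at (16.4, 18.7) in frame 1 and (11.5, 12.8) in frame 2.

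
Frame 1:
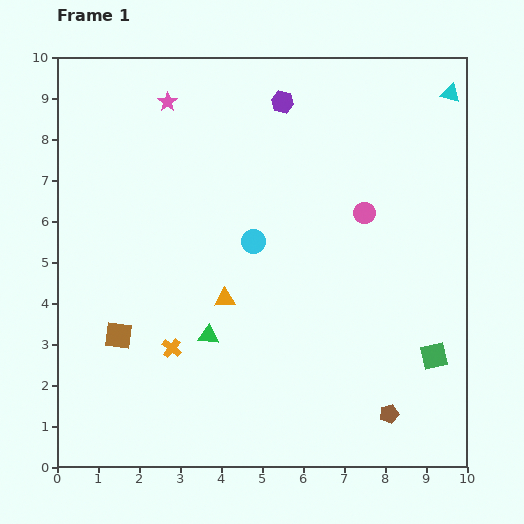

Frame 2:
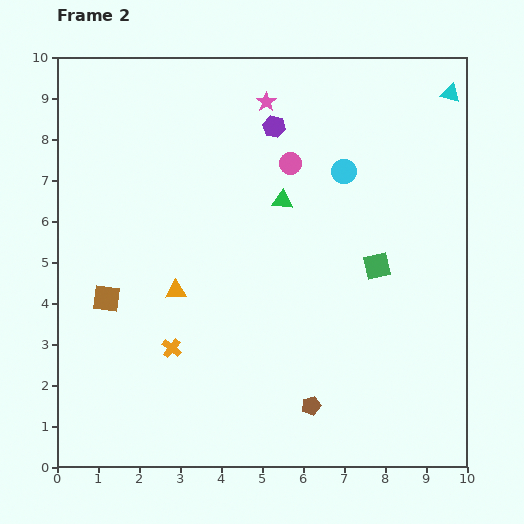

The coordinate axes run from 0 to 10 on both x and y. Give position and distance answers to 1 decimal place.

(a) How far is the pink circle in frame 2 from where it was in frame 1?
2.2

The pink circle moved from (7.5, 6.2) to (5.7, 7.4), a distance of √(1.8² + 1.2²) ≈ 2.2.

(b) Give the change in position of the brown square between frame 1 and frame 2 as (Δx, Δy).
(-0.3, 0.9)

The brown square was at (1.5, 3.2) in frame 1 and (1.2, 4.1) in frame 2.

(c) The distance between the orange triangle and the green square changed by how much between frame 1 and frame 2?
-0.4

Distance in frame 1: 5.3. Distance in frame 2: 4.9.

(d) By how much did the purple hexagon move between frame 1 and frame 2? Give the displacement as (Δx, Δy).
(-0.2, -0.6)

The purple hexagon was at (5.5, 8.9) in frame 1 and (5.3, 8.3) in frame 2.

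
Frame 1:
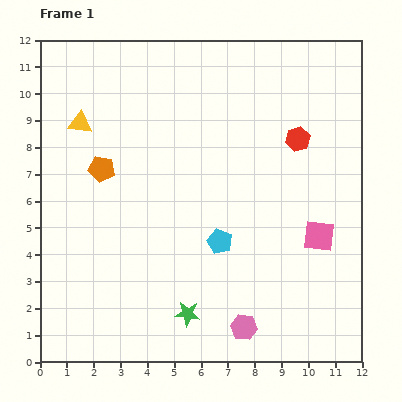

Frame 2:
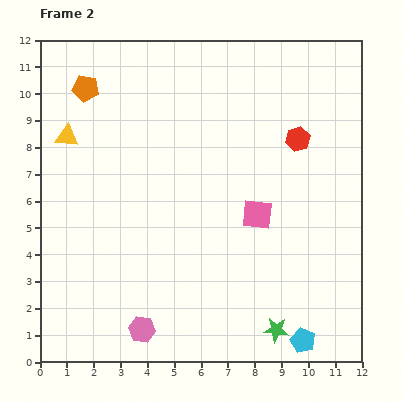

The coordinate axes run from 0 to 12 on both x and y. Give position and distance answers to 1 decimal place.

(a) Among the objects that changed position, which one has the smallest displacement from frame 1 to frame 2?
the yellow triangle

(moved 0.7)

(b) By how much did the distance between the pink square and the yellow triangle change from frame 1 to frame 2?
-2.1

Distance in frame 1: 9.8. Distance in frame 2: 7.7.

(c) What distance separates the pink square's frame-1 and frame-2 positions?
2.4

The pink square moved from (10.4, 4.7) to (8.1, 5.5), a distance of √(2.3² + 0.8²) ≈ 2.4.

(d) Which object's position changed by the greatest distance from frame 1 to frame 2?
the cyan pentagon

(moved 4.8; next 3.8)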